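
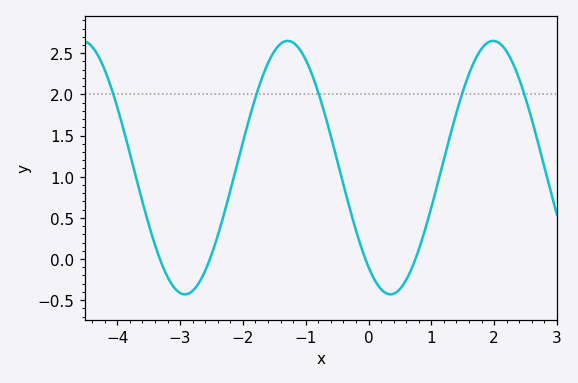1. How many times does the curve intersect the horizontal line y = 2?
5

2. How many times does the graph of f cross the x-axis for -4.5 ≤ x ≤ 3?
4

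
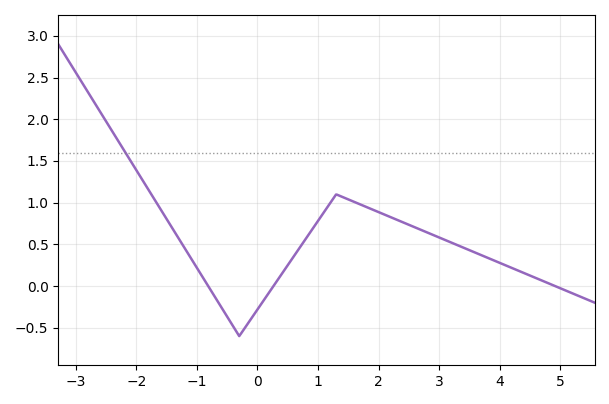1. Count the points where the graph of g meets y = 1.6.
1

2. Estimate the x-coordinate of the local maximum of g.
1.3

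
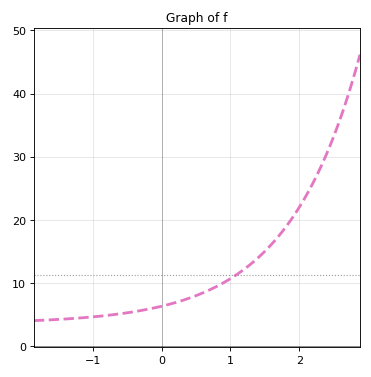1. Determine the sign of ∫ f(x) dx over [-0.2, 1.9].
positive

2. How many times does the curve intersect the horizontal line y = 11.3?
1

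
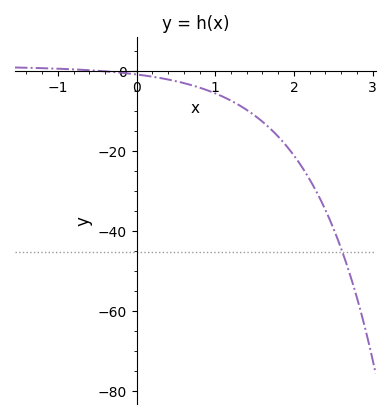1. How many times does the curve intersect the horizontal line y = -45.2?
1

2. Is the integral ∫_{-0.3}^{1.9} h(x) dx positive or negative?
negative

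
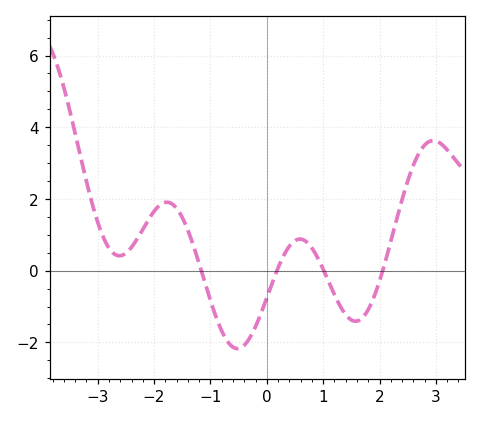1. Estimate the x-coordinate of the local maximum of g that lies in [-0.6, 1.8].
0.587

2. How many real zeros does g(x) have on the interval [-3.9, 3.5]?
4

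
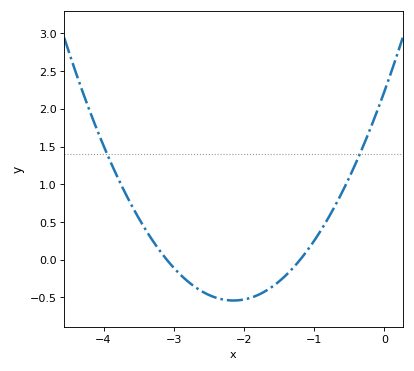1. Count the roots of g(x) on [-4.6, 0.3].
2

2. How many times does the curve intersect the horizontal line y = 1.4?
2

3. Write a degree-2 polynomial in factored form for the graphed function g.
y = 0.6(x + 3.1)(x + 1.2)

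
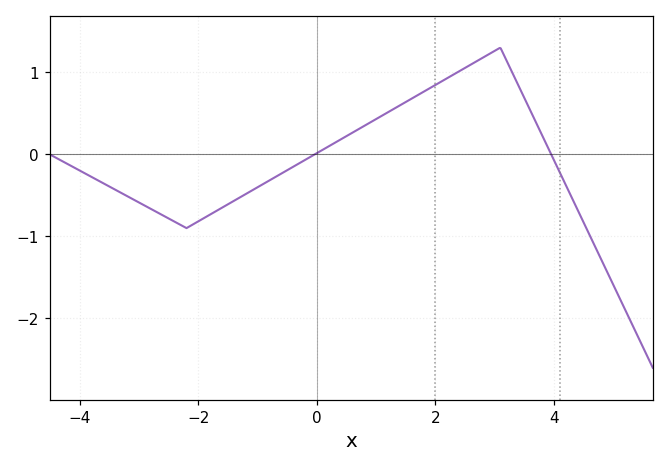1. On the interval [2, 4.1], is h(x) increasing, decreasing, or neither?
neither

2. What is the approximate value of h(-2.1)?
-0.9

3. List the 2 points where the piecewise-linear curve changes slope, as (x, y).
(-2.2, -0.9); (3.1, 1.3)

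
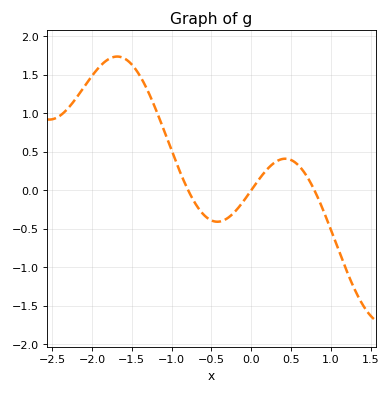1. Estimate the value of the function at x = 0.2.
0.25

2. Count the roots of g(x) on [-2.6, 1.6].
3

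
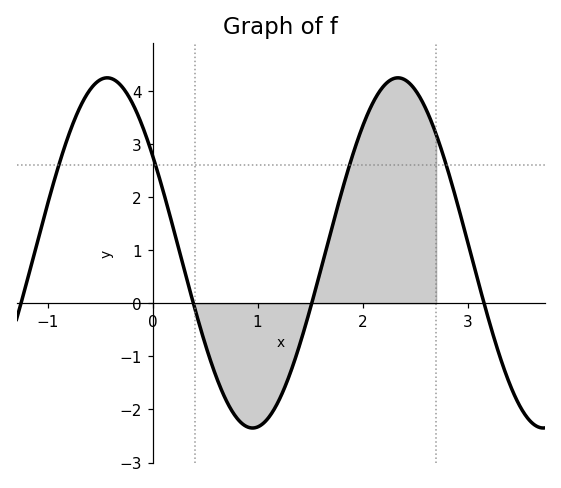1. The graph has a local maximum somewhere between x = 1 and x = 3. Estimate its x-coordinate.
2.34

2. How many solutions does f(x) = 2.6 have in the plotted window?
4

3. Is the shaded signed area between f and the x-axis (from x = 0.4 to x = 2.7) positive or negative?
positive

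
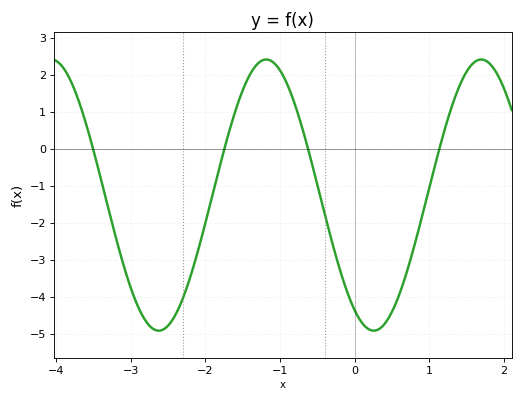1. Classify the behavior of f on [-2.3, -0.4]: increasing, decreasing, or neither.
neither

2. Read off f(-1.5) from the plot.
1.59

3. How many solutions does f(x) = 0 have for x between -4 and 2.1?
4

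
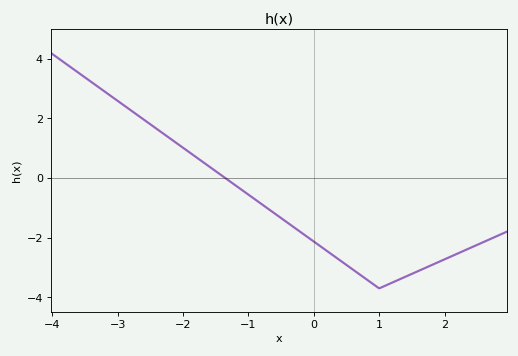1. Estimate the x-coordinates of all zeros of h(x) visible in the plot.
-1.35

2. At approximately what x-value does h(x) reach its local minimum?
1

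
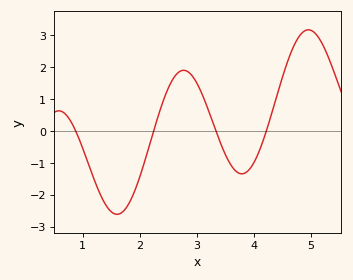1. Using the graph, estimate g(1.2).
-1.5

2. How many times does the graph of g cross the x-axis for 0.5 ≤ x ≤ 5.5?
4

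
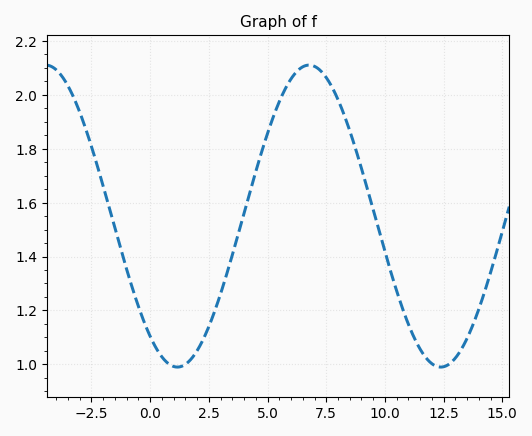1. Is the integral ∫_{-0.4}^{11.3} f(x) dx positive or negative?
positive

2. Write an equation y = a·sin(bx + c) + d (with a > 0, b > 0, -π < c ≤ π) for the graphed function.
y = 0.56sin(0.56x - 2.2) + 1.55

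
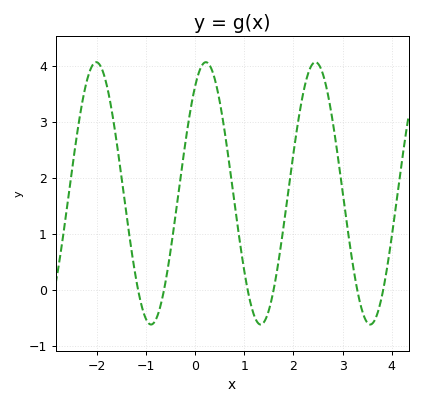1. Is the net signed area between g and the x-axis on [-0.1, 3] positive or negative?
positive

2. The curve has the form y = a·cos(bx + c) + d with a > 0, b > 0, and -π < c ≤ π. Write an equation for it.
y = 2.34cos(2.82x - 0.622) + 1.73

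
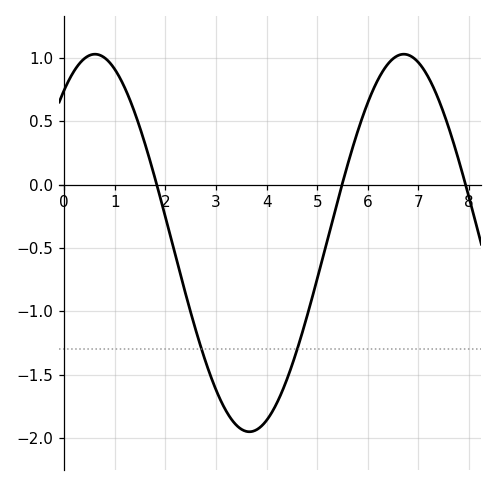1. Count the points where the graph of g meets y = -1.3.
2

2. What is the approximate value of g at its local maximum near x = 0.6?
1.03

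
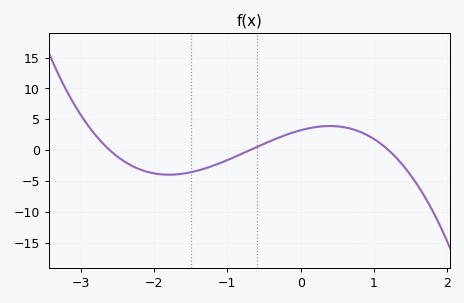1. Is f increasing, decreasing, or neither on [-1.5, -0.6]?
increasing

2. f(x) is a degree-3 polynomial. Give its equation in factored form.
y = -1.49(x + 2.6)(x + 0.7)(x - 1.2)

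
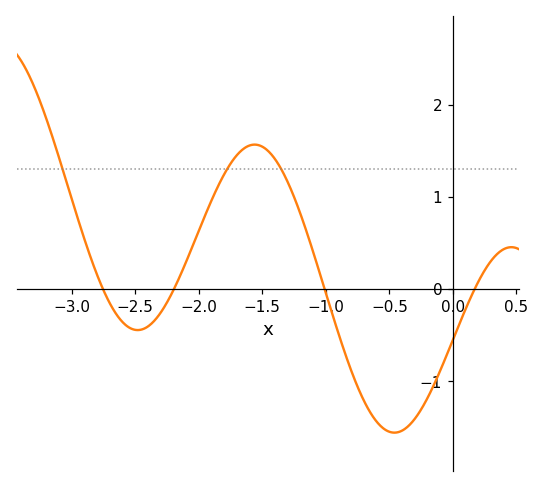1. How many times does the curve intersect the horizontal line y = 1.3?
3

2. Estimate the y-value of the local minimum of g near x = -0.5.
-1.55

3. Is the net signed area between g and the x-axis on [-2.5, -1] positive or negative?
positive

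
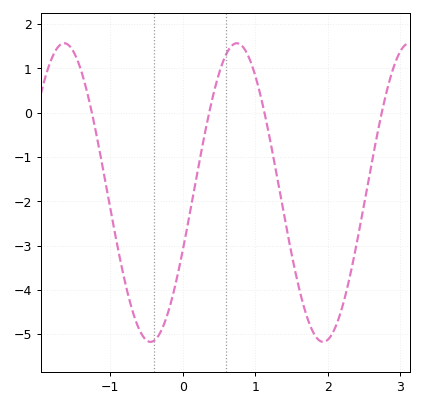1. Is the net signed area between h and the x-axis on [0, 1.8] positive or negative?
negative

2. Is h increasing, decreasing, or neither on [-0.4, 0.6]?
increasing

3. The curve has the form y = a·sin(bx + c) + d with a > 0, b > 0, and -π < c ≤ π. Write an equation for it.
y = 3.37sin(2.64x - 0.402) - 1.8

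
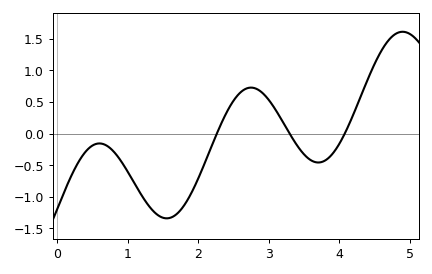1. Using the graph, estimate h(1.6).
-1.35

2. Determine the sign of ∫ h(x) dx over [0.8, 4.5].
negative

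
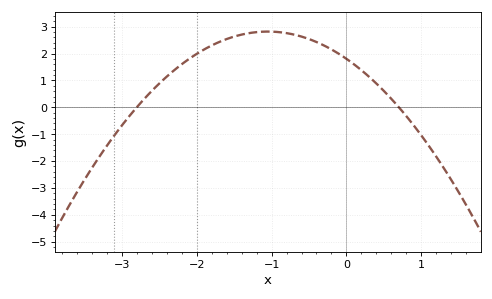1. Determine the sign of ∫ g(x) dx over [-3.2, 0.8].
positive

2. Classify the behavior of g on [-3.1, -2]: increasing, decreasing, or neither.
increasing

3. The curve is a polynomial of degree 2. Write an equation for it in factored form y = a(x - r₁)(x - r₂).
y = -0.92(x + 2.8)(x - 0.7)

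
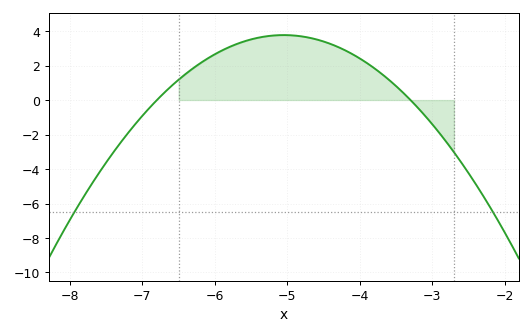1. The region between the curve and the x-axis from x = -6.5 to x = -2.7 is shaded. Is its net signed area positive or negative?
positive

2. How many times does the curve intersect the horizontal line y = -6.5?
2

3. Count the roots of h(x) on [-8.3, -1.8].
2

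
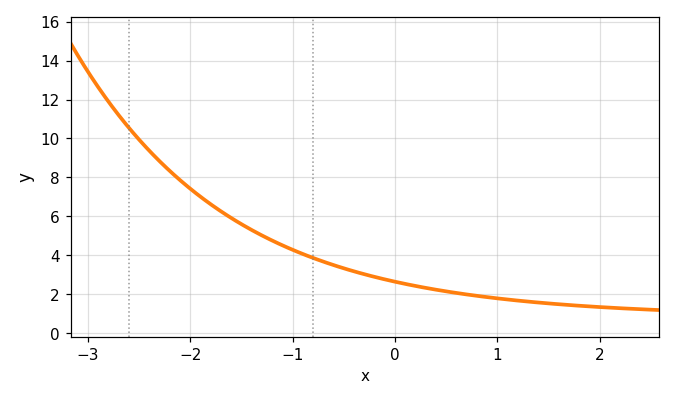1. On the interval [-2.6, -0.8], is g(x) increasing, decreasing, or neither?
decreasing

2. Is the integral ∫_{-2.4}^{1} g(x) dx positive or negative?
positive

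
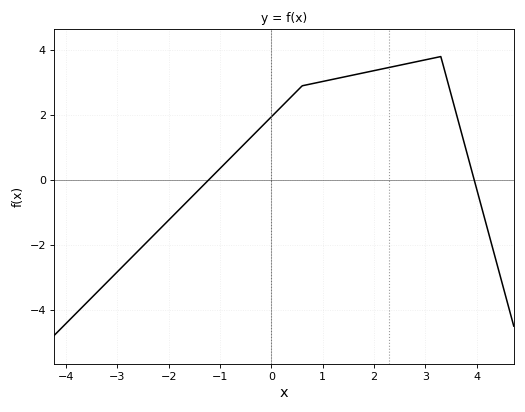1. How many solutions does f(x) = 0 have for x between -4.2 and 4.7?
2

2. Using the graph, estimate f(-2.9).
-2.67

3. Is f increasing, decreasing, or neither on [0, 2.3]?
increasing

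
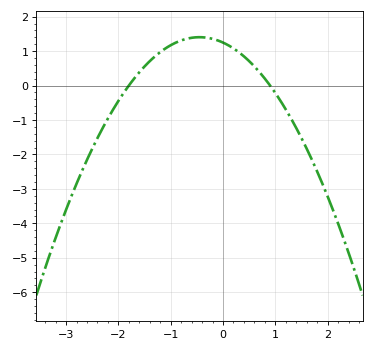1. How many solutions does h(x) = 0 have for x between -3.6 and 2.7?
2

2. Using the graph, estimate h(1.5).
-1.5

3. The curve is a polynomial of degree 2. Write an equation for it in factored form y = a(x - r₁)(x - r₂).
y = -0.77(x + 1.8)(x - 0.9)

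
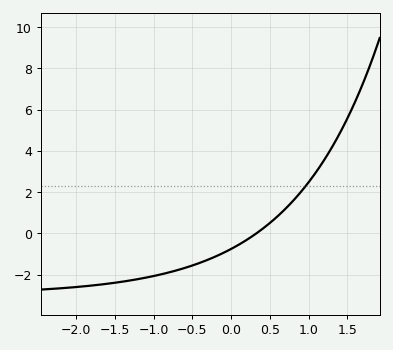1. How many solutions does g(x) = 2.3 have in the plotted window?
1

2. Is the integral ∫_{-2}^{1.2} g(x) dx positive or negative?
negative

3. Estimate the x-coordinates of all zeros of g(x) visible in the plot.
0.325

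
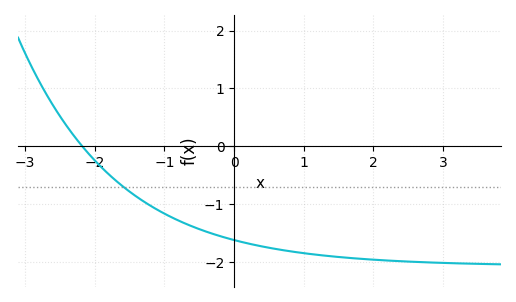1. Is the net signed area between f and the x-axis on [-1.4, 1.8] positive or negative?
negative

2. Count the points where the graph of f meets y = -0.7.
1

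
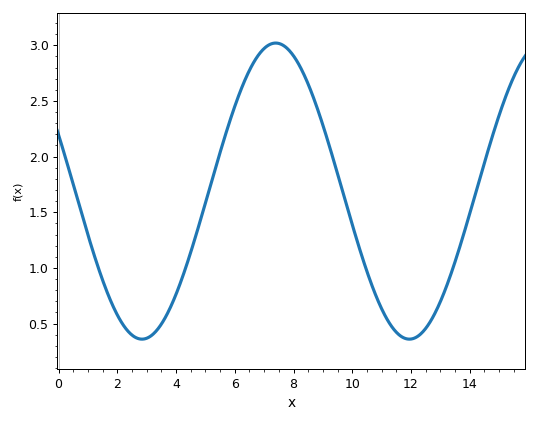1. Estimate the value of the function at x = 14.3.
1.76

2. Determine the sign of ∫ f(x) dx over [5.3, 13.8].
positive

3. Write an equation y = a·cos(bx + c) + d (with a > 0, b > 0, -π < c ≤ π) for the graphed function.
y = 1.33cos(0.69x + 1.18) + 1.69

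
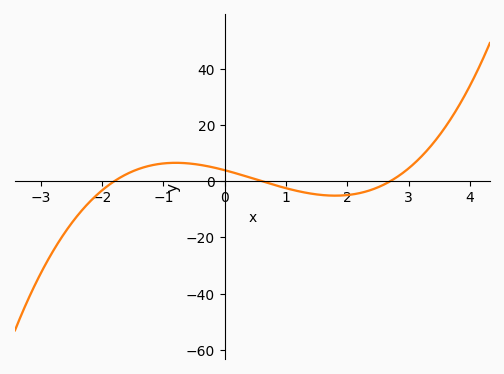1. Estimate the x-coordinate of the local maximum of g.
-0.8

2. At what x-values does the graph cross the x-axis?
-1.8, 0.6, 2.6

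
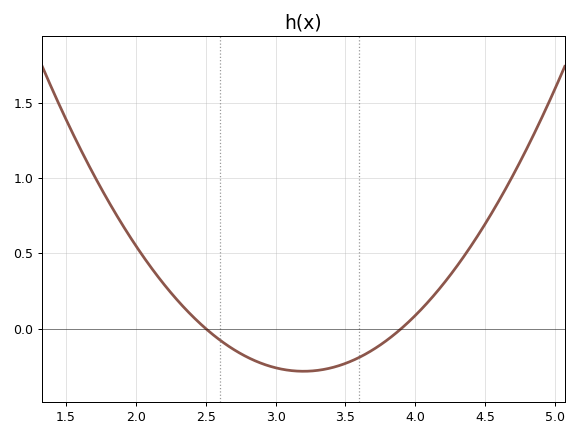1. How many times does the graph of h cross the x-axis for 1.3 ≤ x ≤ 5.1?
2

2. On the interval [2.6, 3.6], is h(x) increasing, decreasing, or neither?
neither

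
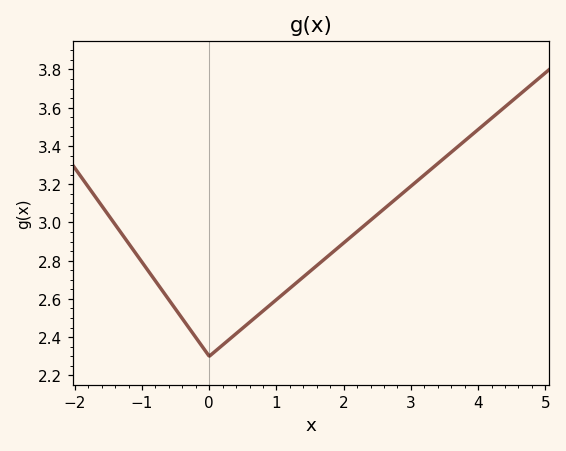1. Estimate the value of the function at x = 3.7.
3.4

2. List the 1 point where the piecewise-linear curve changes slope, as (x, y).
(0, 2.3)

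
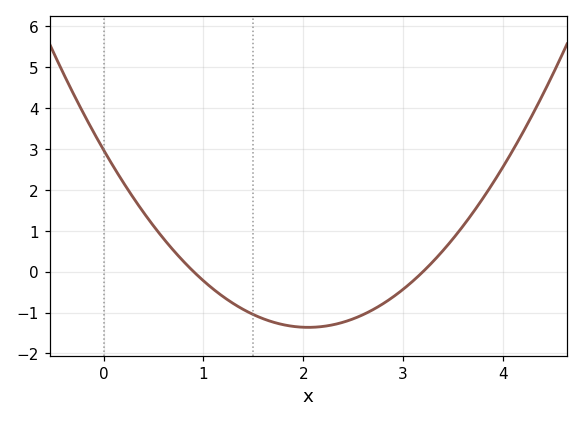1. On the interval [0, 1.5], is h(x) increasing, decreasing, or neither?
decreasing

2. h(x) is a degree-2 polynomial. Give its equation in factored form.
y = 1.03(x - 0.9)(x - 3.2)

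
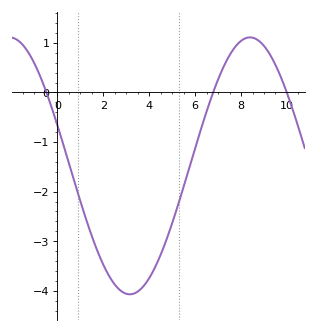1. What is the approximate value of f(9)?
0.9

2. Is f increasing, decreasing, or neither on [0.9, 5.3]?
neither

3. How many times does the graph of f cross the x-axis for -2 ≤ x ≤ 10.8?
3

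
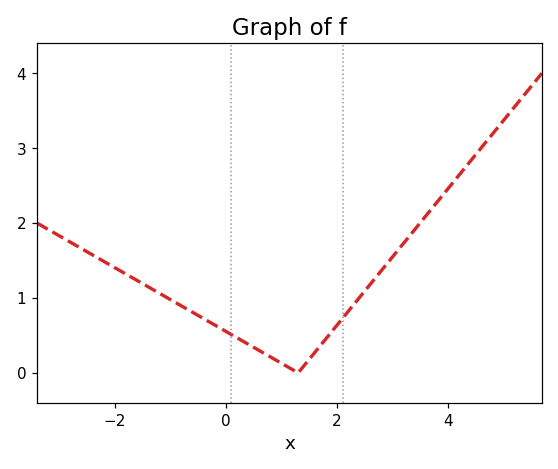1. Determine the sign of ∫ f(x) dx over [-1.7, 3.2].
positive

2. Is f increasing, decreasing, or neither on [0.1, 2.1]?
neither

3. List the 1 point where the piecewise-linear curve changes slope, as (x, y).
(1.3, 0)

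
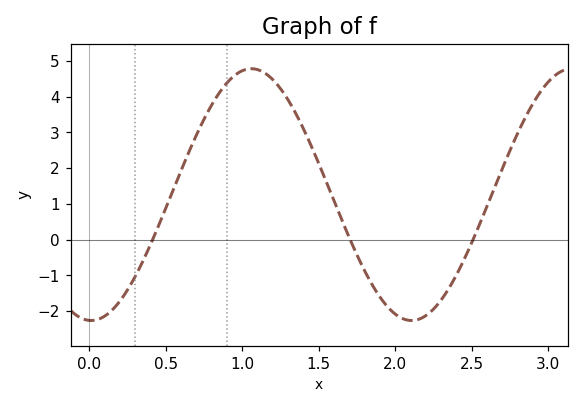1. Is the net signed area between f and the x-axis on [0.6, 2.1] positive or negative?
positive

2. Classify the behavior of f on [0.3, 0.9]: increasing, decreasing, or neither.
increasing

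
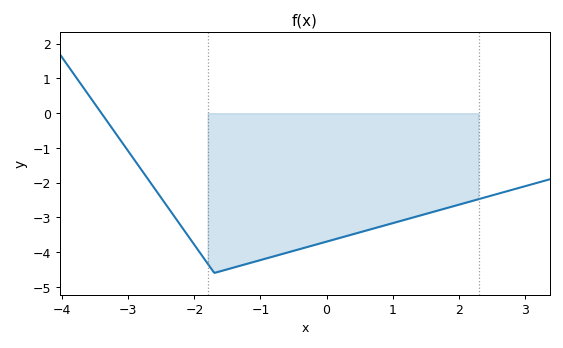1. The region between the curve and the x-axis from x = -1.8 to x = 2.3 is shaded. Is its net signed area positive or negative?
negative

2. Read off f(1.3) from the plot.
-3.01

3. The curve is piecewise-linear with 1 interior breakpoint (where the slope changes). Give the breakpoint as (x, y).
(-1.7, -4.6)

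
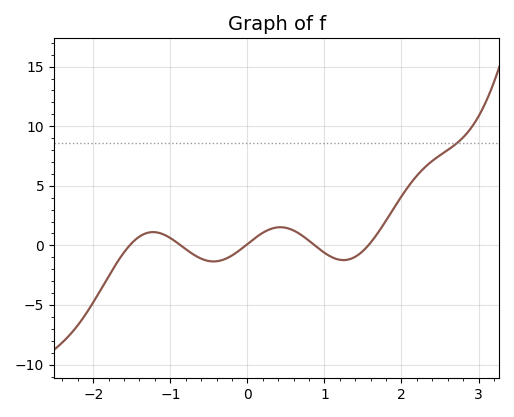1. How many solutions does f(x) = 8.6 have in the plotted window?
1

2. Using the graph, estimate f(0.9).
0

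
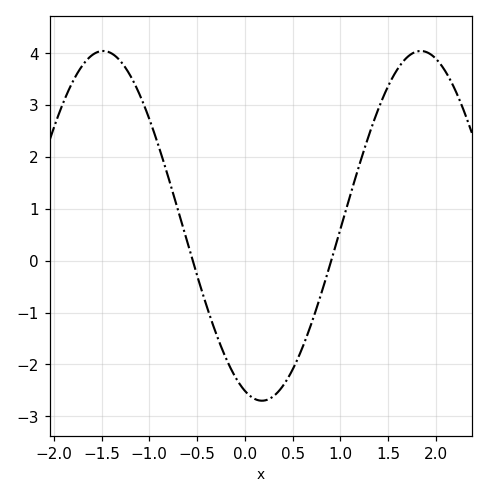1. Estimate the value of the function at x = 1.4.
2.93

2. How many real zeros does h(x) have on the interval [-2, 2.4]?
2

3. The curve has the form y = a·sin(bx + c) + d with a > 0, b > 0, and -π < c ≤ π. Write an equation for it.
y = 3.37sin(1.89x - 1.91) + 0.67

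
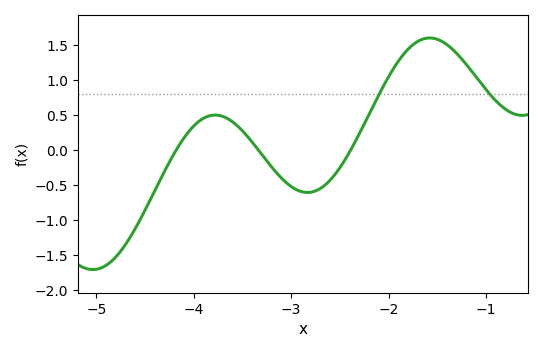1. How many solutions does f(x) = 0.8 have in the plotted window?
2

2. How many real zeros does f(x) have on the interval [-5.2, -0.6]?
3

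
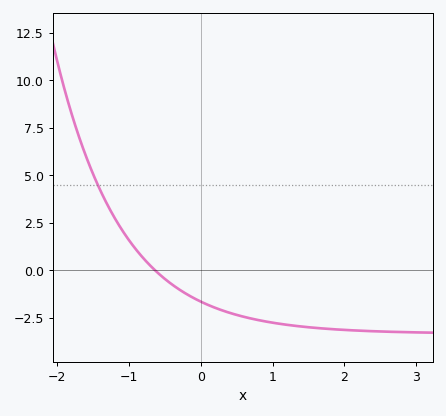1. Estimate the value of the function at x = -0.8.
0.6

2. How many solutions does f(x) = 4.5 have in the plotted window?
1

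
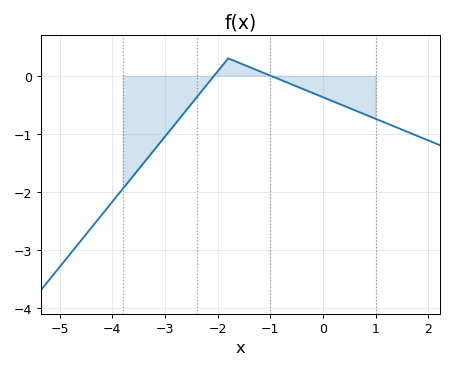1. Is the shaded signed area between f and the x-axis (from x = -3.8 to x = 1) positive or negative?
negative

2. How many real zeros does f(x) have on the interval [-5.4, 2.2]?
2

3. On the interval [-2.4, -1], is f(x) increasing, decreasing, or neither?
neither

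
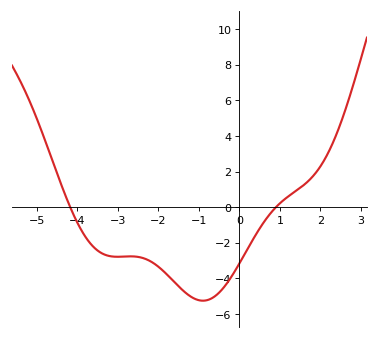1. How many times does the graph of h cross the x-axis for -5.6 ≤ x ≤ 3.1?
2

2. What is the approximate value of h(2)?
2.29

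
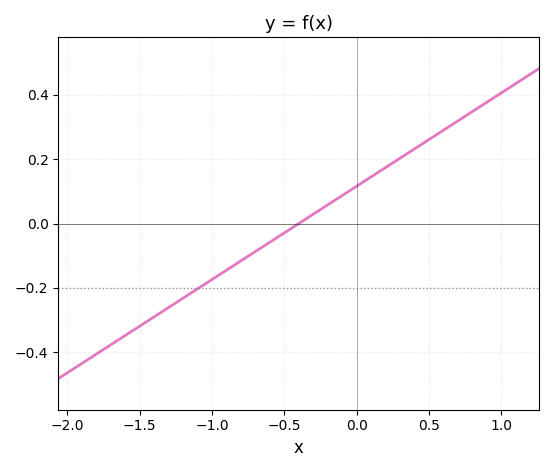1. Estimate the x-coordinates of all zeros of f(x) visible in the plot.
-0.4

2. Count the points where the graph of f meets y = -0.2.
1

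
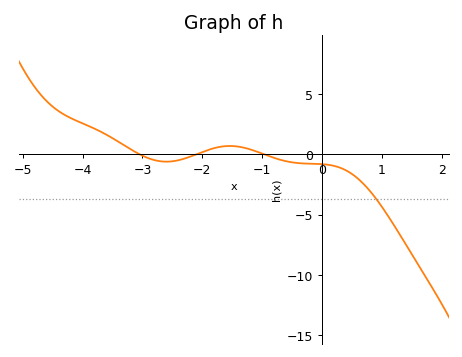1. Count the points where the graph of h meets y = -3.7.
1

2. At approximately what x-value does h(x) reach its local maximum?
-1.54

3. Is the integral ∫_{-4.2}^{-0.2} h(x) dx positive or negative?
positive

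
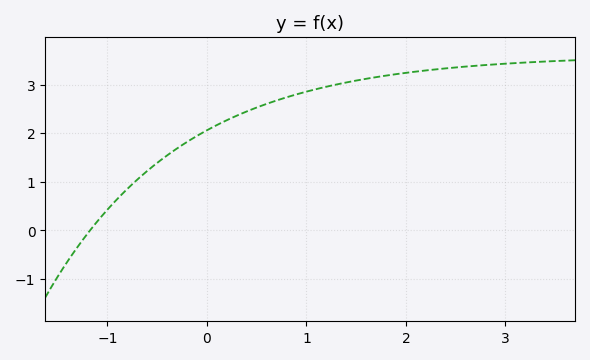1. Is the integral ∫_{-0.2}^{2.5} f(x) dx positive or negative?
positive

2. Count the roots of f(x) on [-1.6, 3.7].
1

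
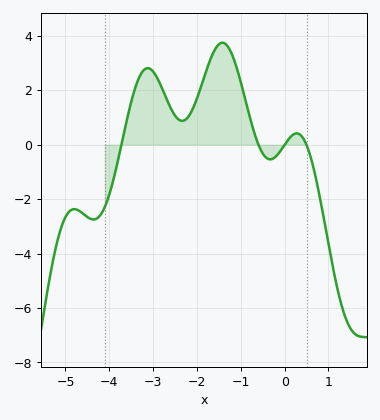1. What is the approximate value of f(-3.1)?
2.8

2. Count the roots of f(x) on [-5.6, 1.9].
4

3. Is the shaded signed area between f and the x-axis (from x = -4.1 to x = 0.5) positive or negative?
positive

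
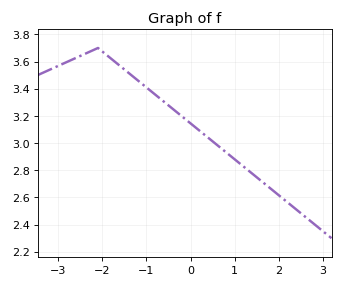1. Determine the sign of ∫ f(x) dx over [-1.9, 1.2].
positive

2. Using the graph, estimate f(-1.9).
3.64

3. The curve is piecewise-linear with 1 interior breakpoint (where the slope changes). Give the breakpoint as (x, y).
(-2.1, 3.7)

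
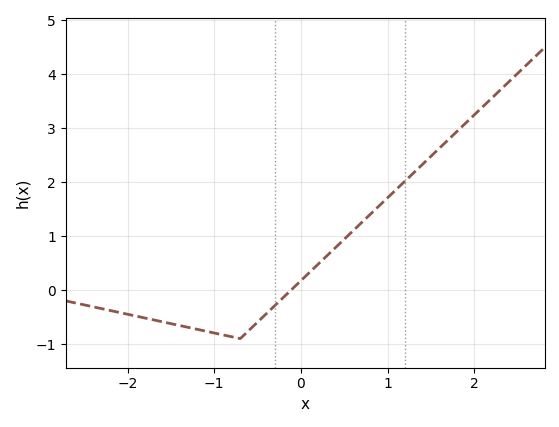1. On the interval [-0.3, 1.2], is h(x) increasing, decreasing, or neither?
increasing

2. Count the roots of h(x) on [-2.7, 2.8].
1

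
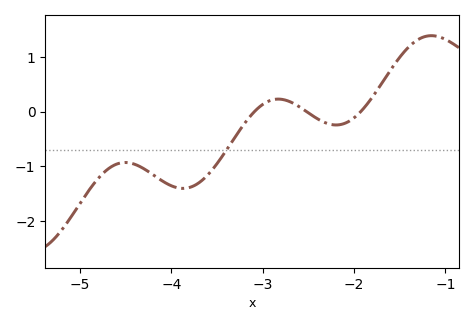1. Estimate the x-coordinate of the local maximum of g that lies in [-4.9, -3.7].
-4.5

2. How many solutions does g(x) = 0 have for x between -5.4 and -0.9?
3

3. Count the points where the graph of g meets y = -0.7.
1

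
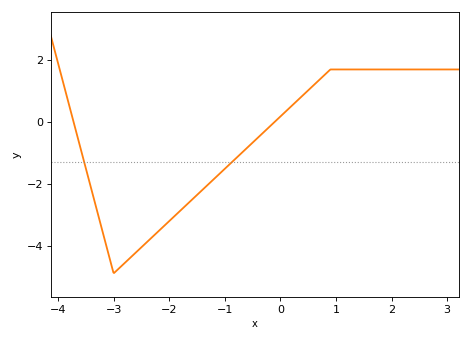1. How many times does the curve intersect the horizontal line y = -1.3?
2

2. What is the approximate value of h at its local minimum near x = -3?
-4.9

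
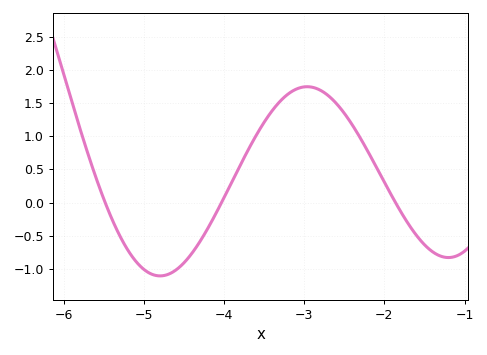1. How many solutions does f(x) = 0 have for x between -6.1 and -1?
3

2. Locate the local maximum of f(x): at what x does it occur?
-2.96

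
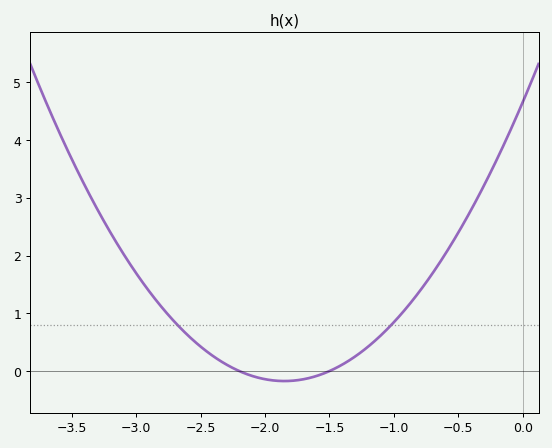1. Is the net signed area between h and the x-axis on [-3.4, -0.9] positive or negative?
positive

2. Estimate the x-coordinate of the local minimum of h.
-1.8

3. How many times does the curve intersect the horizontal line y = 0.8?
2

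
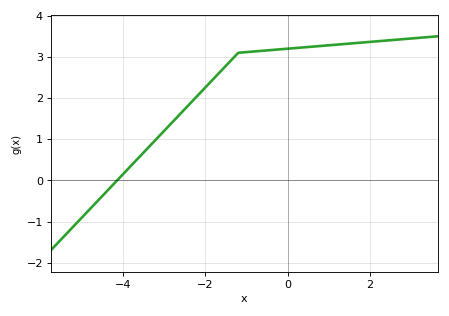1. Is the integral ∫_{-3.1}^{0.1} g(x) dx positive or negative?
positive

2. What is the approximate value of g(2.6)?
3.4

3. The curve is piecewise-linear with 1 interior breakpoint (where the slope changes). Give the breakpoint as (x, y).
(-1.2, 3.1)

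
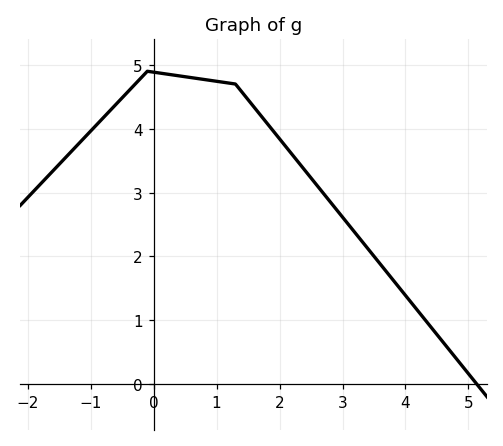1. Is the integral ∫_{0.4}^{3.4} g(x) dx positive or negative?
positive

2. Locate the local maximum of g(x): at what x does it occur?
-0.1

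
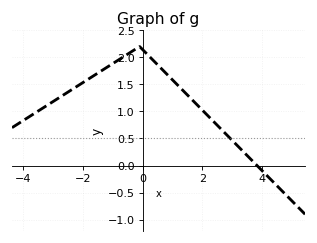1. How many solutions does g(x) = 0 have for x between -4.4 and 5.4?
1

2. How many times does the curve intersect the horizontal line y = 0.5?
1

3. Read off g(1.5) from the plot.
1.3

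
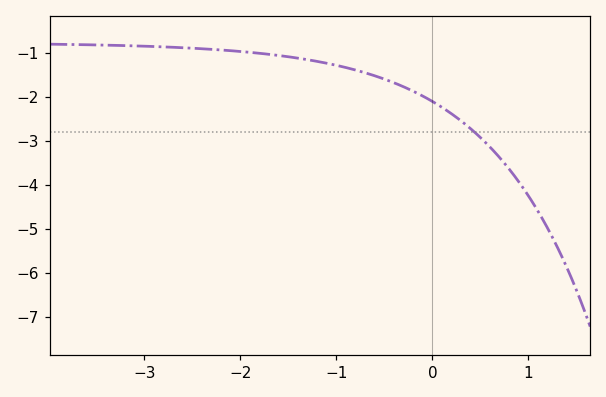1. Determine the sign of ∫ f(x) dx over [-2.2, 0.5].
negative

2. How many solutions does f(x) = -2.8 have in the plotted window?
1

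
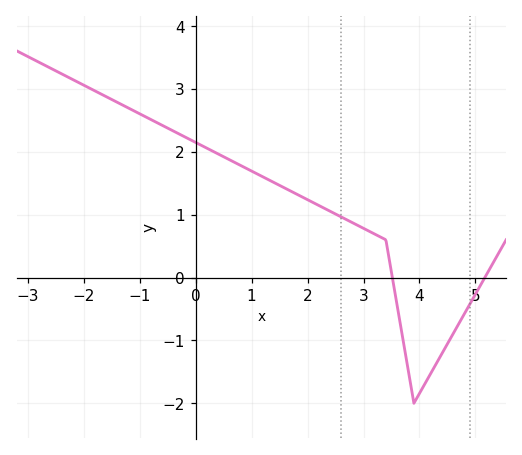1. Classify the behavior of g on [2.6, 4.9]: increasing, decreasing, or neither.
neither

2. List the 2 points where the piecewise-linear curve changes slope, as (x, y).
(3.4, 0.6); (3.9, -2)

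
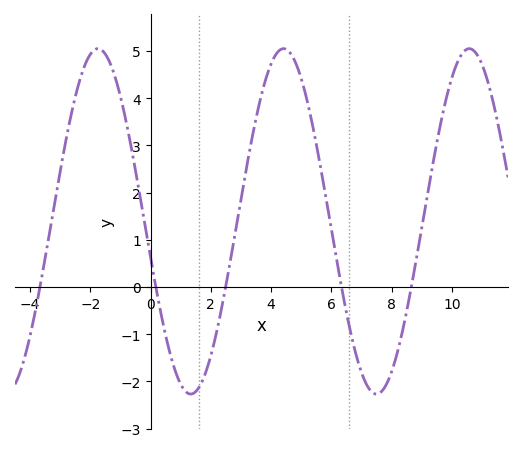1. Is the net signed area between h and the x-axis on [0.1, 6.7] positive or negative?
positive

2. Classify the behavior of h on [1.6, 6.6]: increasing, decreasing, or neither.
neither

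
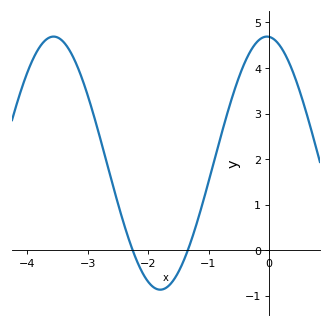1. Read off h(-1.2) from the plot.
0.565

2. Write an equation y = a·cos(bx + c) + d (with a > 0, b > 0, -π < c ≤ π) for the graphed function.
y = 2.78cos(1.78x + 0.06) + 1.91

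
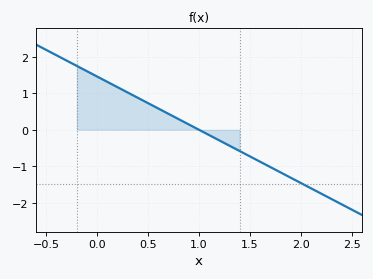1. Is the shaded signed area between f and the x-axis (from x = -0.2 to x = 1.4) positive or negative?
positive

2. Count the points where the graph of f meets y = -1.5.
1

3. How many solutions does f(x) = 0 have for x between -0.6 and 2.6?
1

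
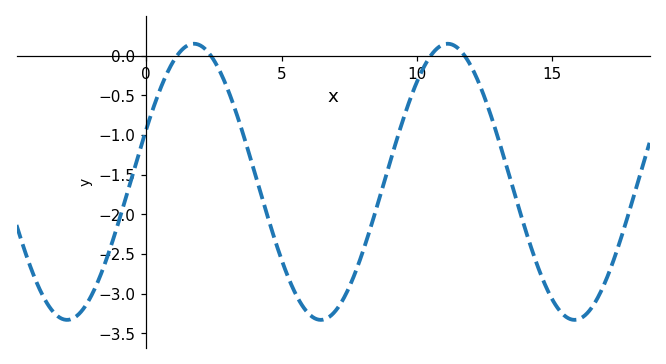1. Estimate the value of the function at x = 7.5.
-2.9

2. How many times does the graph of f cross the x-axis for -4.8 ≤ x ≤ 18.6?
4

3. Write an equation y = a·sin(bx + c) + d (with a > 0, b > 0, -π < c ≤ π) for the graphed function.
y = 1.74sin(0.67x + 0.39) - 1.59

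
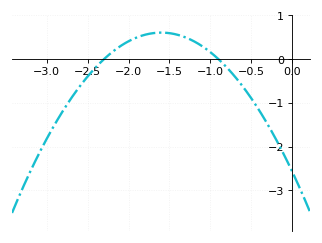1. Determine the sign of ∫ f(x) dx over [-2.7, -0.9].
positive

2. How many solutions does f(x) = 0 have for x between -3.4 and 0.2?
2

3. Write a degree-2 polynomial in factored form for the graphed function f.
y = -1.24(x + 2.3)(x + 0.9)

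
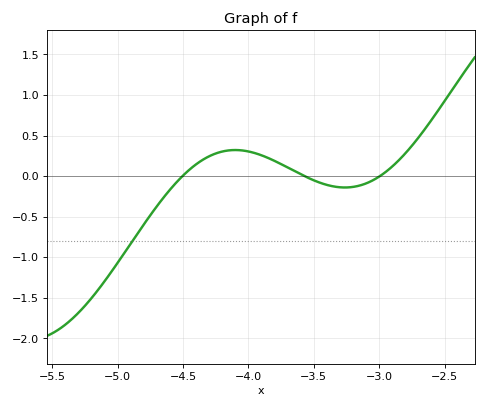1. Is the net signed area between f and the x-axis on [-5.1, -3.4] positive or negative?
negative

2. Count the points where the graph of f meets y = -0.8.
1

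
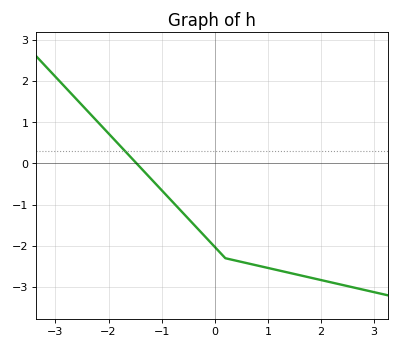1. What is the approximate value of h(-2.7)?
1.69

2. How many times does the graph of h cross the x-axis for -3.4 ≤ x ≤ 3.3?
1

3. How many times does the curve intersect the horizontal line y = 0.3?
1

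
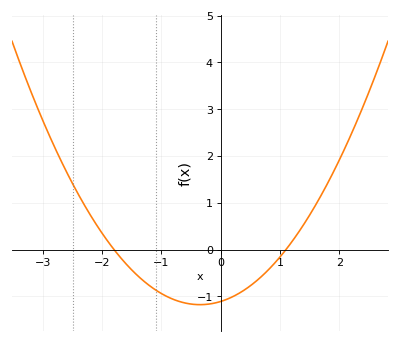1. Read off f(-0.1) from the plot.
-1.1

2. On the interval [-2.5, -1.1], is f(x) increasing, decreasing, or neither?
decreasing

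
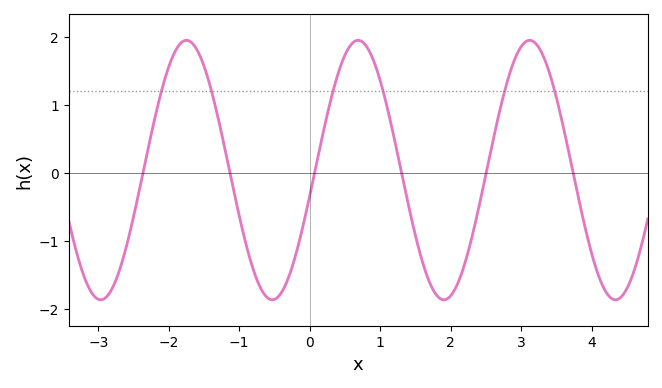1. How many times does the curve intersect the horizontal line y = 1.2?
6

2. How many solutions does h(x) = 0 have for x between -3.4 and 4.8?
6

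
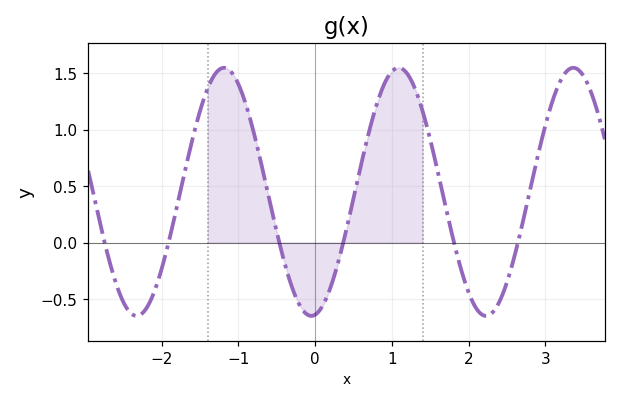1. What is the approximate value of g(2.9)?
0.75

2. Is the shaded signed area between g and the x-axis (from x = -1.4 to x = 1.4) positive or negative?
positive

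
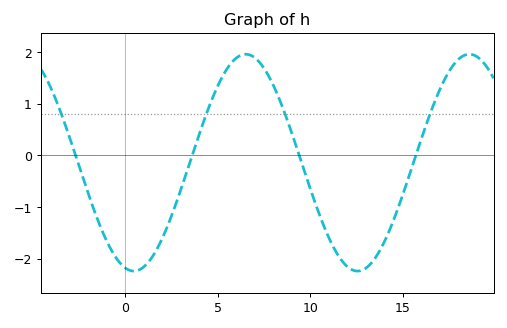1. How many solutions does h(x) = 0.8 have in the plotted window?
4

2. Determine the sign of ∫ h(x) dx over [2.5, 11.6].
positive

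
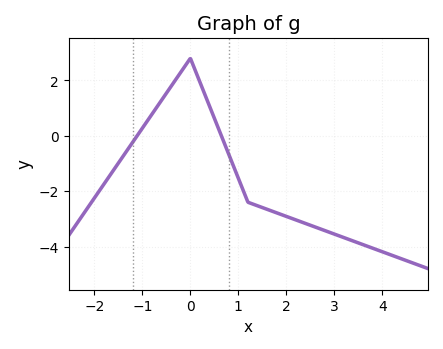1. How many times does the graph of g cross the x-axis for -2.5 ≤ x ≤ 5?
2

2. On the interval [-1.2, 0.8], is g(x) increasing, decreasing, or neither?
neither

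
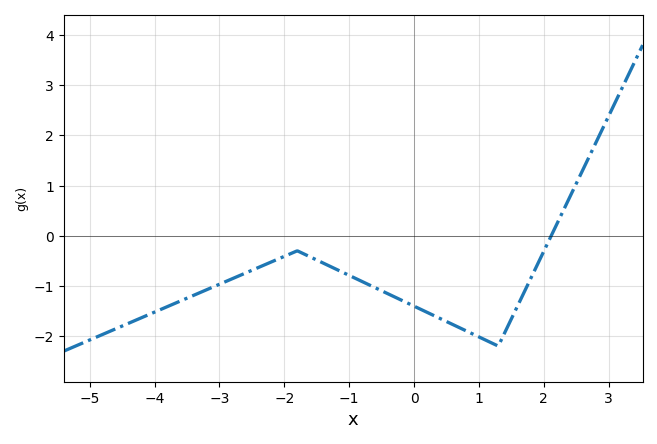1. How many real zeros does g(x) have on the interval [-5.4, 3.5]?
1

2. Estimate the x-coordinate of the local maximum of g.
-1.8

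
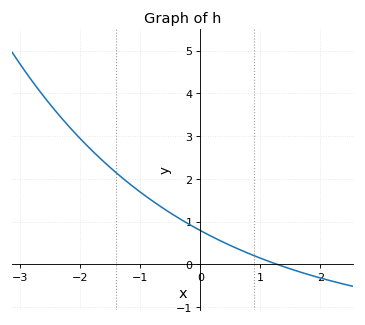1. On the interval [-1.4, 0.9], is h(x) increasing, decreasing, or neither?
decreasing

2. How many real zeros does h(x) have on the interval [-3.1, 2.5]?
1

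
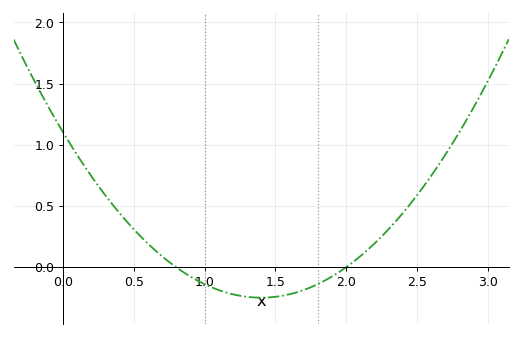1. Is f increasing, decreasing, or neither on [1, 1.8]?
neither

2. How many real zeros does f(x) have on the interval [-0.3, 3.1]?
2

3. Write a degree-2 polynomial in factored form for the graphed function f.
y = 0.69(x - 0.8)(x - 2)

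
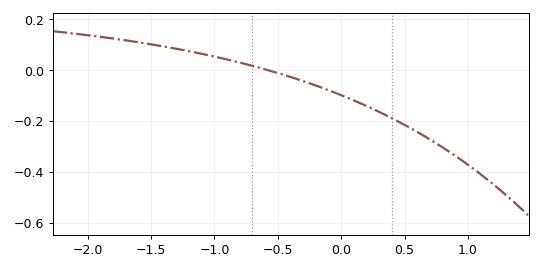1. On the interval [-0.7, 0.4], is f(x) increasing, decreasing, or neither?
decreasing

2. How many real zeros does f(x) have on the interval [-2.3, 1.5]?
1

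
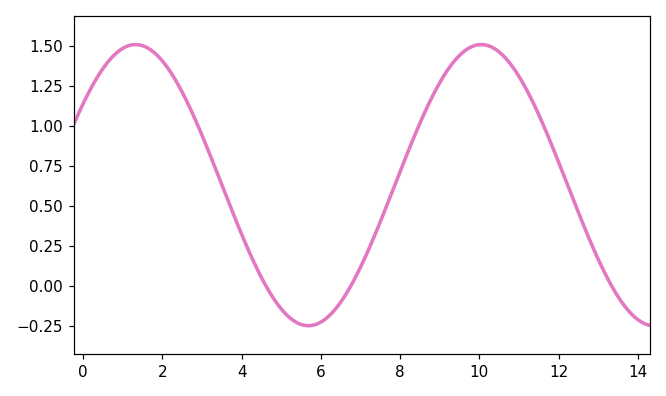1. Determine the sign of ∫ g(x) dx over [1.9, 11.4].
positive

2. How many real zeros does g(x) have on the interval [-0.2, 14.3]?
3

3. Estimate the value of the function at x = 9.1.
1.31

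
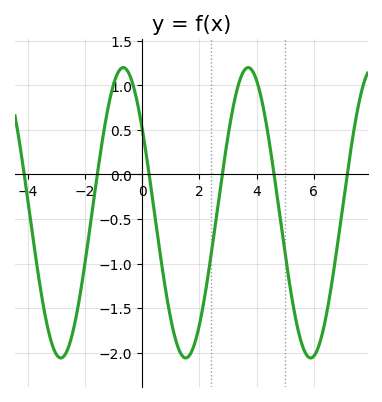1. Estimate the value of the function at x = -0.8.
1.17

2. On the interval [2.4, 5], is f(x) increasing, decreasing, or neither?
neither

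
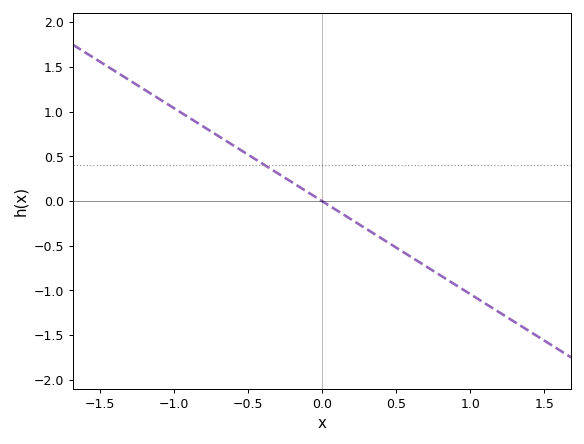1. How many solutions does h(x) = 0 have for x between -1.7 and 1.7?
1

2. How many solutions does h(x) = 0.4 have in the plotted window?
1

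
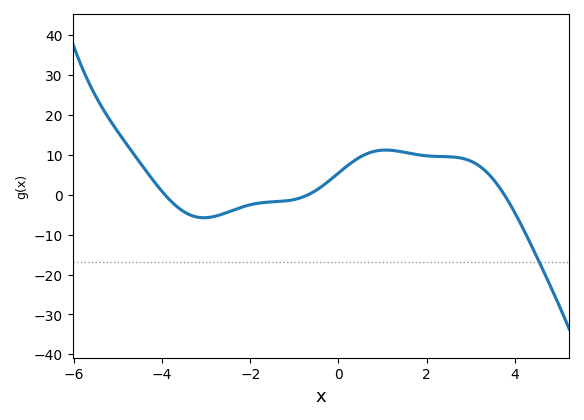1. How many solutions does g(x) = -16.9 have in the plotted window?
1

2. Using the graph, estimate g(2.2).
9.66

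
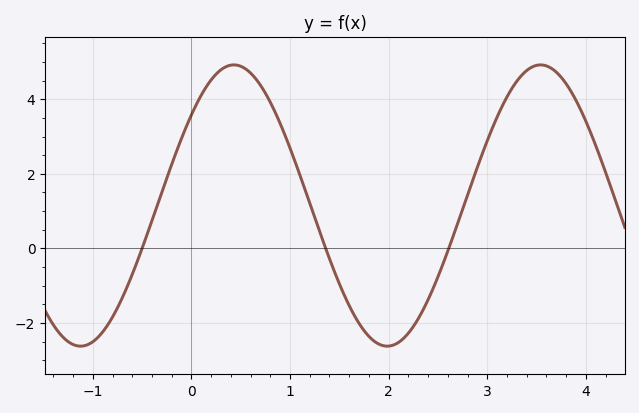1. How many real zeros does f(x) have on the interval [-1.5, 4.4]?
3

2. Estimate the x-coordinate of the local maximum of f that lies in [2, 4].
3.54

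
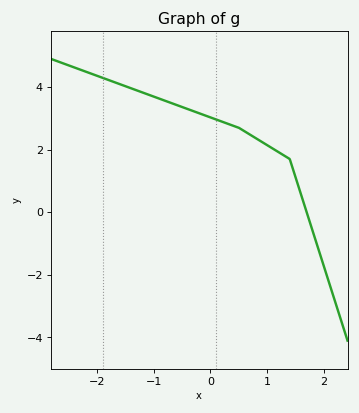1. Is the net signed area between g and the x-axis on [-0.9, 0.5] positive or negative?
positive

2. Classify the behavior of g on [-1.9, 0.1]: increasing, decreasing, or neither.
decreasing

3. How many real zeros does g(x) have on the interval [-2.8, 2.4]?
1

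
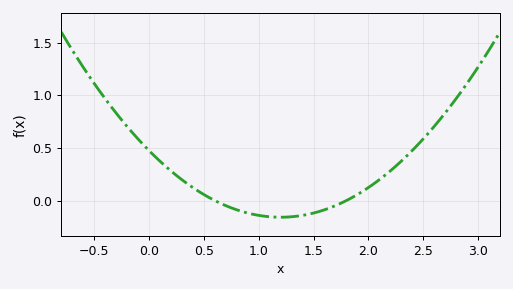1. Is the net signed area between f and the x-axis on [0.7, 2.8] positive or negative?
positive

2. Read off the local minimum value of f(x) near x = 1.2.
-0.158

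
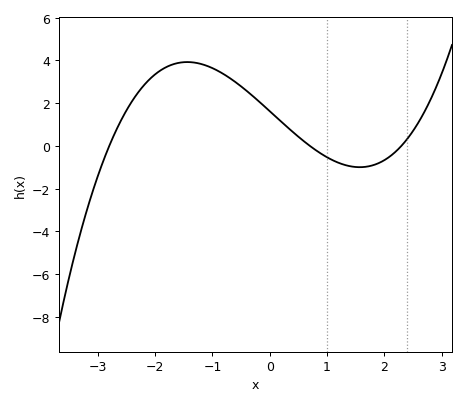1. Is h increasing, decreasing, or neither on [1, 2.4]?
neither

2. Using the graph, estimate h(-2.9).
-0.674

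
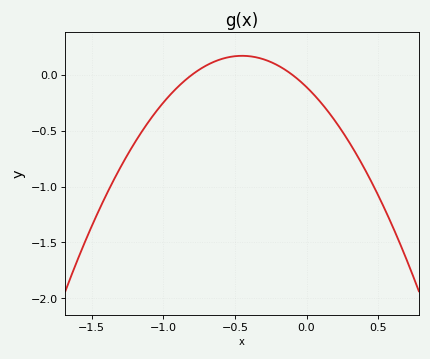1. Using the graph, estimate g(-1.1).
-0.4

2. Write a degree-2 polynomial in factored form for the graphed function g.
y = -1.38(x + 0.8)(x + 0.1)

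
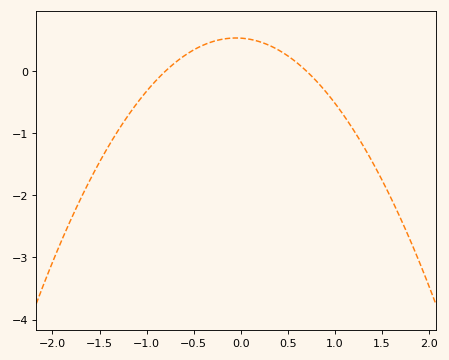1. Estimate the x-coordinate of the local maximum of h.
0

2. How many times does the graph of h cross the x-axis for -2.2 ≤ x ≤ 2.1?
2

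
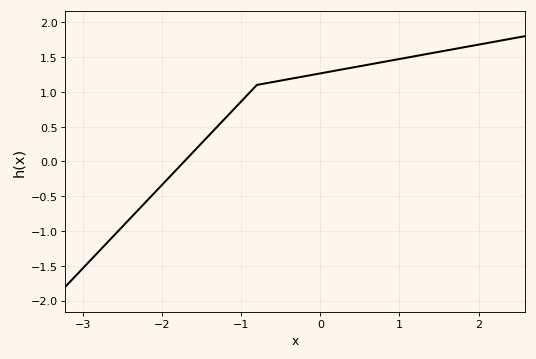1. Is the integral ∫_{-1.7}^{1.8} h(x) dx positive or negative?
positive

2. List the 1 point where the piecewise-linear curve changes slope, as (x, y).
(-0.8, 1.1)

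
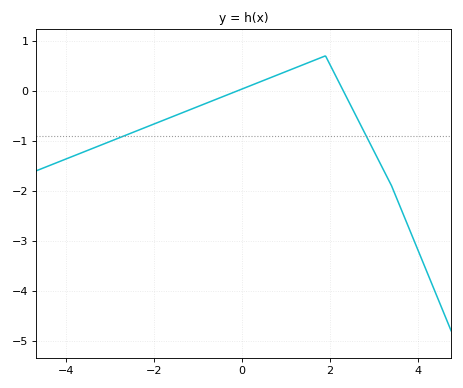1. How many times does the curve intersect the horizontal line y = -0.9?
2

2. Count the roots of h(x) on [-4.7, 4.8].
2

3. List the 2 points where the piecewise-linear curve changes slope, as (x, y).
(1.9, 0.7); (3.4, -1.9)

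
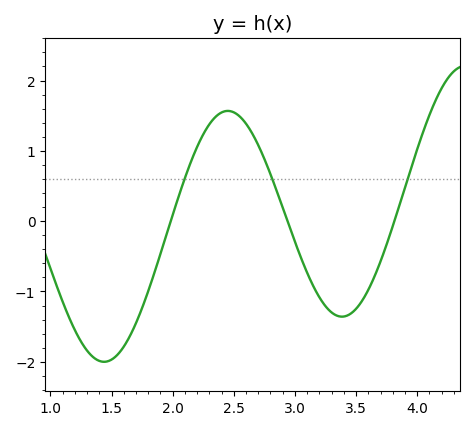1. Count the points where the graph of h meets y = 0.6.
3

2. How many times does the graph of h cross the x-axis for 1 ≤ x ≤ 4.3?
3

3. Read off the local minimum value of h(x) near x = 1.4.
-2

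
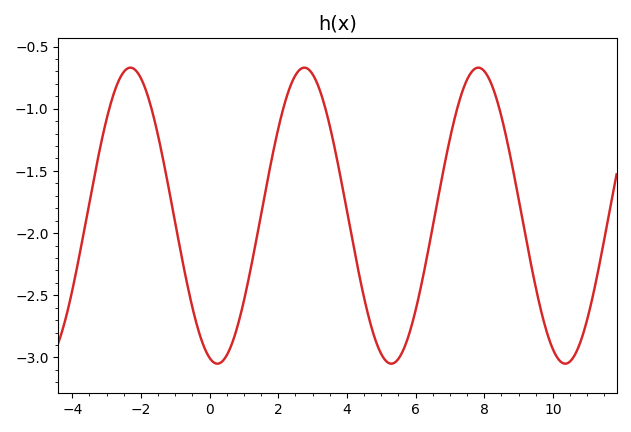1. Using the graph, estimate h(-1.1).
-1.75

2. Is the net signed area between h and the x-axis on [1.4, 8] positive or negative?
negative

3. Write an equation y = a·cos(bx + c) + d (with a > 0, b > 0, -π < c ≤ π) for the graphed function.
y = 1.19cos(1.2x + 2.9) - 1.86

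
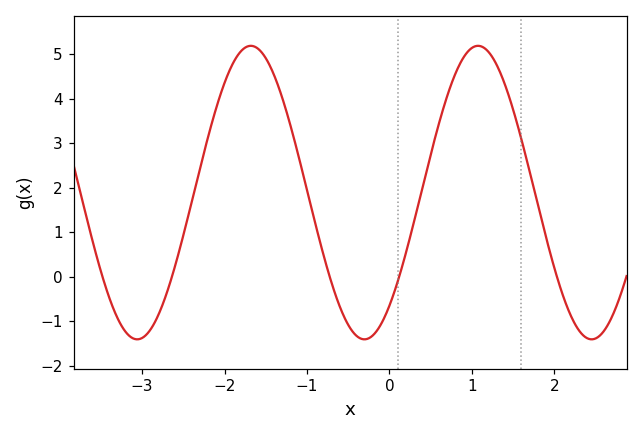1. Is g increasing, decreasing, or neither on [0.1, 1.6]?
neither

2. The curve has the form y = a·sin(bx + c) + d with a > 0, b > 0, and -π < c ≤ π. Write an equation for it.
y = 3.3sin(2.28x - 0.88) + 1.89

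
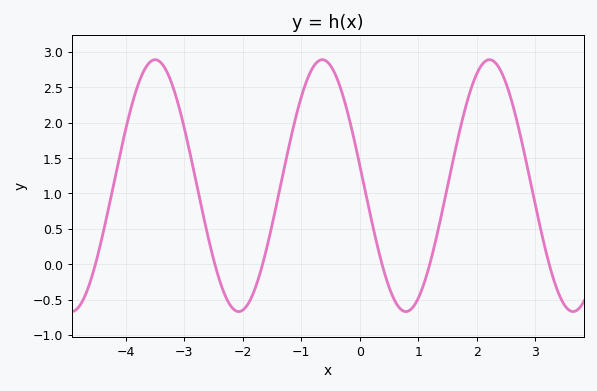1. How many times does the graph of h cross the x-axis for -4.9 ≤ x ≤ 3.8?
6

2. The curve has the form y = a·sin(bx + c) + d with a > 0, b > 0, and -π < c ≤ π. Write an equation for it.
y = 1.78sin(2.2x + 3) + 1.11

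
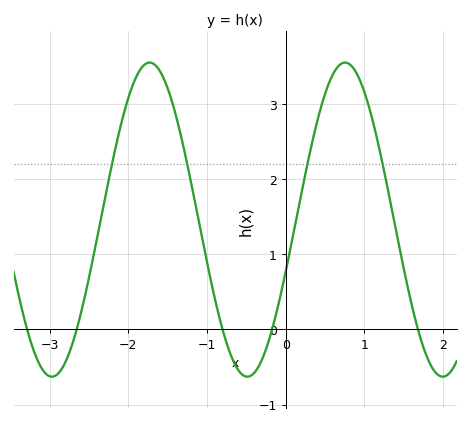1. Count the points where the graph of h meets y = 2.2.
4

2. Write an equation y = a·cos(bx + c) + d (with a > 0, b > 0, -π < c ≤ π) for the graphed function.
y = 2.09cos(2.5x - 1.9) + 1.46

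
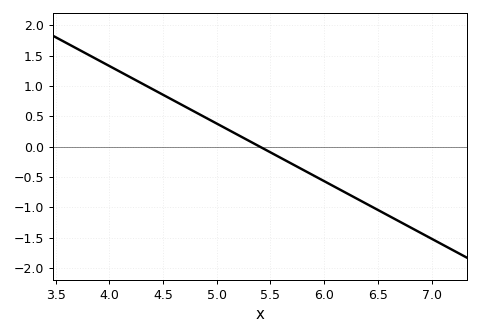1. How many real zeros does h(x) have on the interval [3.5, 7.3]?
1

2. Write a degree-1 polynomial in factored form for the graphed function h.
y = -0.95(x - 5.4)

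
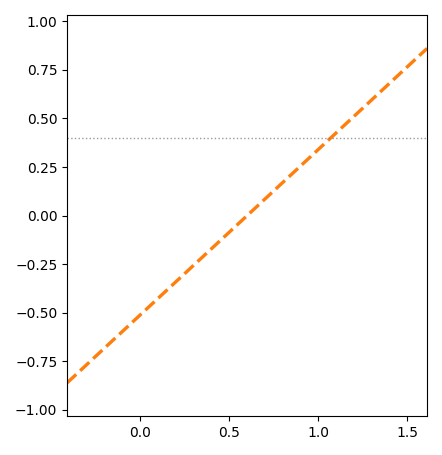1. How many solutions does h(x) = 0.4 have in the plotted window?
1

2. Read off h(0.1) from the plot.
-0.42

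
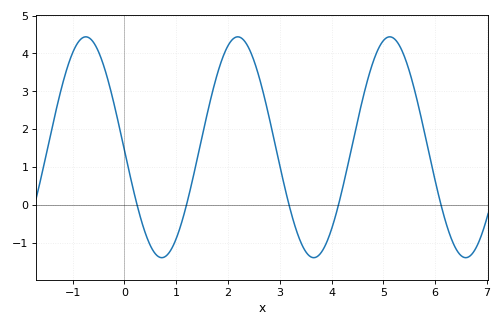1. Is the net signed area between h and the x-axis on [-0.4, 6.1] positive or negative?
positive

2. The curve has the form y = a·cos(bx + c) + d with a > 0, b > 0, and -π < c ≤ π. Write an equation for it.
y = 2.92cos(2.1x + 1.6) + 1.52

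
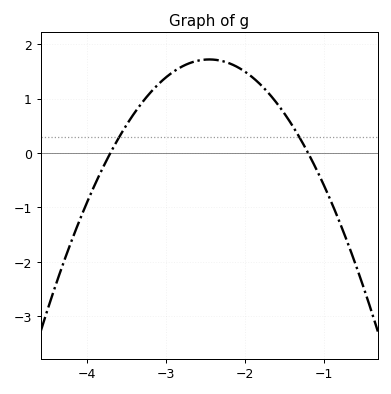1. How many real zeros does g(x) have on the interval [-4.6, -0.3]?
2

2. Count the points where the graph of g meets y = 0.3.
2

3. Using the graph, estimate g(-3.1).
1.25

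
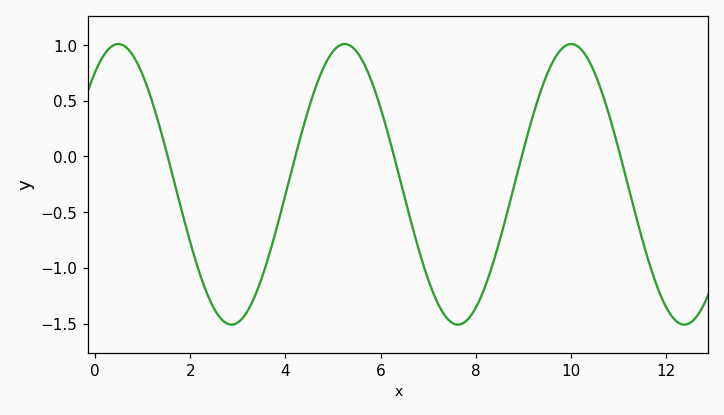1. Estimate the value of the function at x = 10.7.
0.5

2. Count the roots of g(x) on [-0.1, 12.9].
5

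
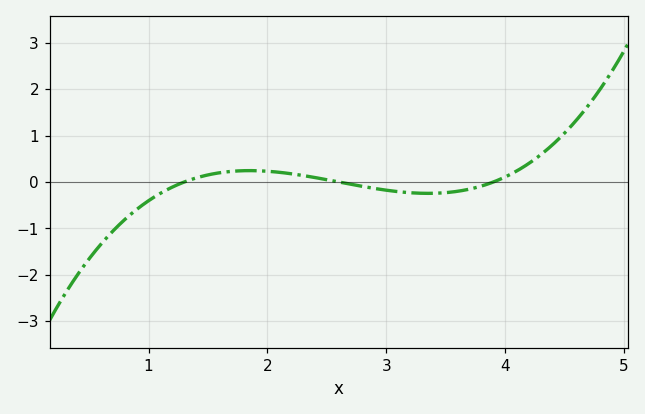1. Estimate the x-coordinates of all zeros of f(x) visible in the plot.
1.3, 2.6, 3.9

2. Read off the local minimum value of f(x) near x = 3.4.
-0.245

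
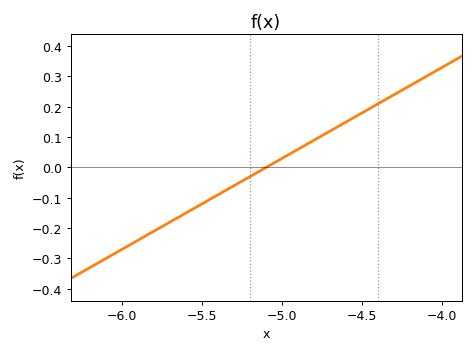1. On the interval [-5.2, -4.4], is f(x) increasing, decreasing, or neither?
increasing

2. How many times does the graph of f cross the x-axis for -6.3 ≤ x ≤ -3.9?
1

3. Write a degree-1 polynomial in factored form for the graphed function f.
y = 0.3(x + 5.1)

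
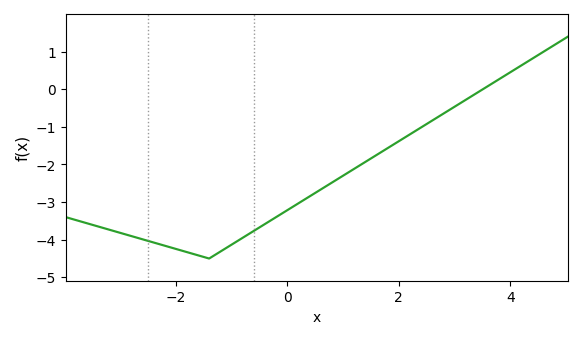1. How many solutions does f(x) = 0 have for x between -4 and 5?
1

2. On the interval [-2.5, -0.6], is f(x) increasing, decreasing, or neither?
neither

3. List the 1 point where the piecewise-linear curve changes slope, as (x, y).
(-1.4, -4.5)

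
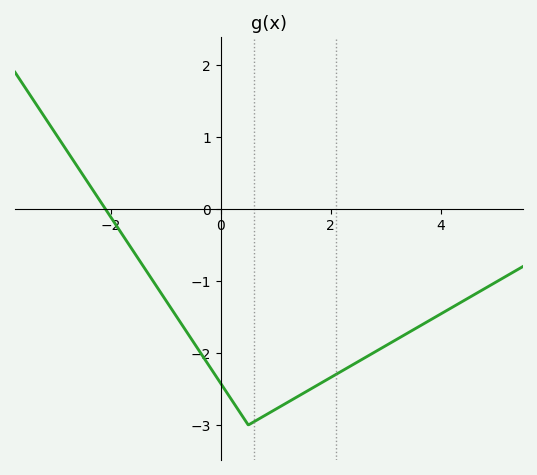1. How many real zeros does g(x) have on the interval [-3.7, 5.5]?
1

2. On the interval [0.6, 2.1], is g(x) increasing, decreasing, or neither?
increasing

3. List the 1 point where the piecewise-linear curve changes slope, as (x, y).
(0.5, -3)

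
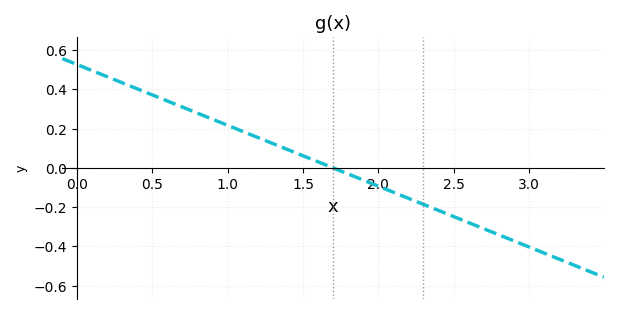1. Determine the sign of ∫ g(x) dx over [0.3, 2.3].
positive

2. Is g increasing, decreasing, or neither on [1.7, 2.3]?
decreasing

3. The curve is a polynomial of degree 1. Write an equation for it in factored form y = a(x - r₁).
y = -0.31(x - 1.7)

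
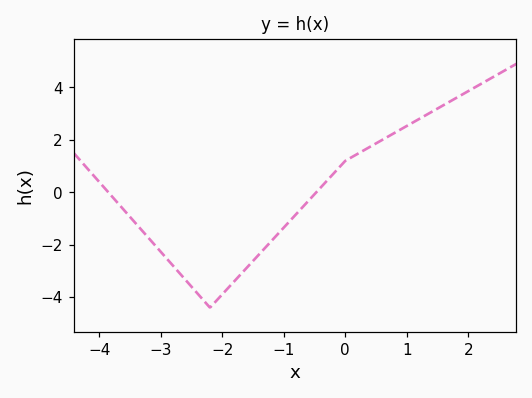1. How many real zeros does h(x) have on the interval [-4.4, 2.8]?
2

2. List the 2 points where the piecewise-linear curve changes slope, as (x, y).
(-2.2, -4.4); (0, 1.2)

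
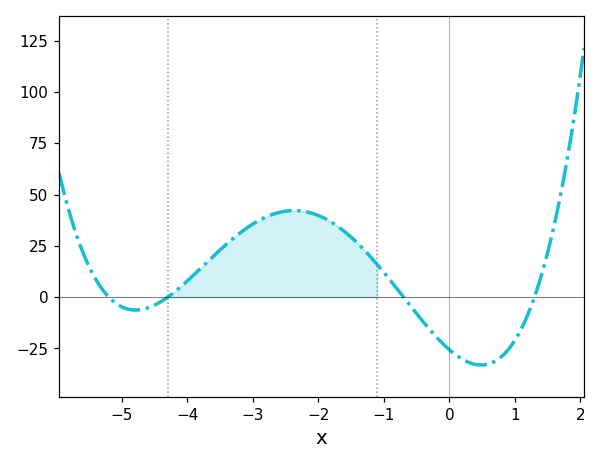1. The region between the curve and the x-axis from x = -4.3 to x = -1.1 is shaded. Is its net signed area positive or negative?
positive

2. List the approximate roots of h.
-5.2, -4.4, -0.6, 1.4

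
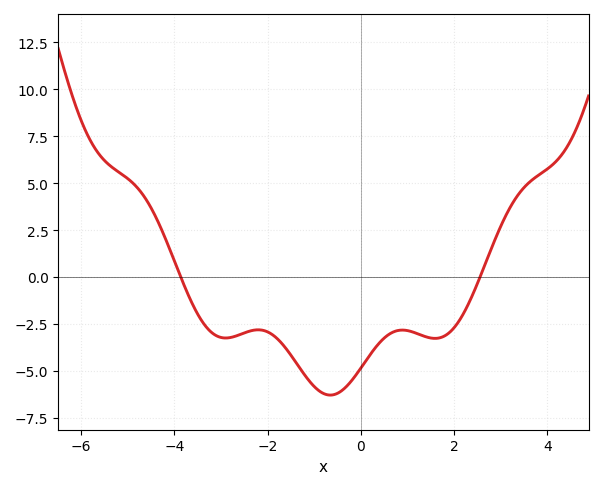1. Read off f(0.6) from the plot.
-3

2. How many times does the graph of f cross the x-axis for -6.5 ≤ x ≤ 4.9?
2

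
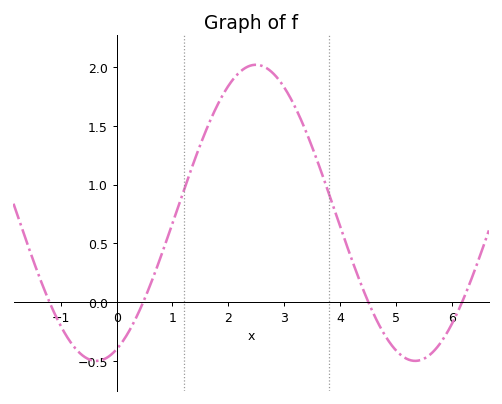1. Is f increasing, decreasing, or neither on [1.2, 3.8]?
neither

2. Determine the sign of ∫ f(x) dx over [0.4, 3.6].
positive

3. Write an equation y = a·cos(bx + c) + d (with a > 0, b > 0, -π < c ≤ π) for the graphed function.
y = 1.26cos(1.1x - 2.74) + 0.76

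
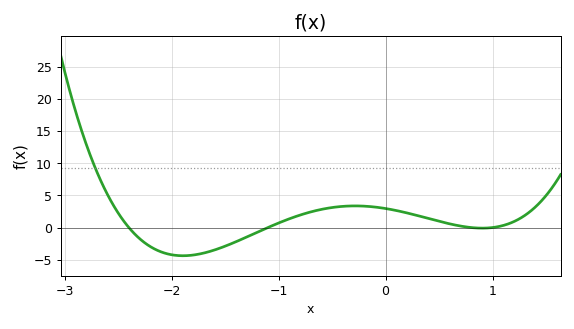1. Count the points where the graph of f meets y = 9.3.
1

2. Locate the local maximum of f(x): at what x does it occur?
-0.3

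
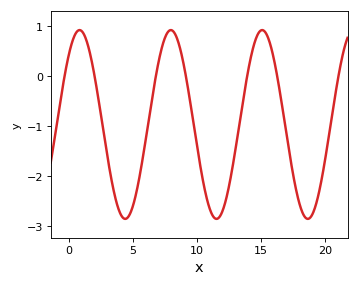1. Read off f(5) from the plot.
-2.6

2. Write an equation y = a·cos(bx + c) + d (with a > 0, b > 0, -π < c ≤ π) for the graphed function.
y = 1.89cos(0.88x - 0.71) - 0.97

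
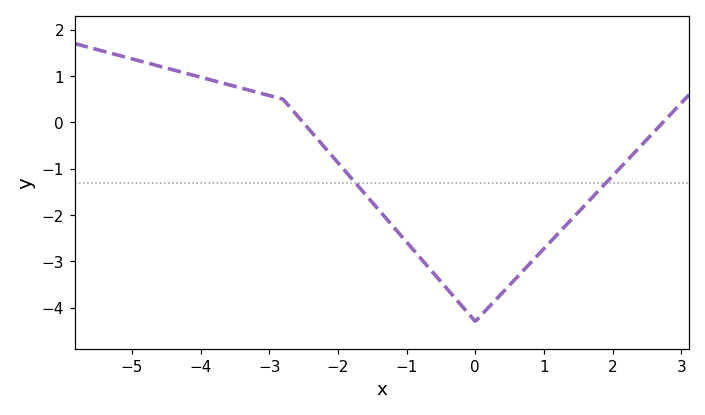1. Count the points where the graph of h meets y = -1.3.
2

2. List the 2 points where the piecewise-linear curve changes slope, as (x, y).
(-2.8, 0.5); (0, -4.3)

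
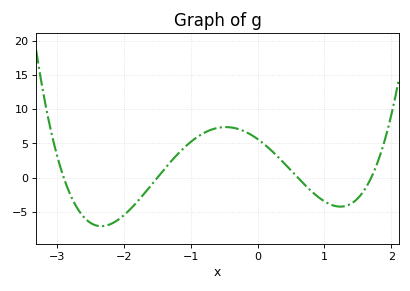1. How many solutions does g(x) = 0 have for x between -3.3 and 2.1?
4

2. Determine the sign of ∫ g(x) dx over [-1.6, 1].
positive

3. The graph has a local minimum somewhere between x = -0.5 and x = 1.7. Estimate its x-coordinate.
1.24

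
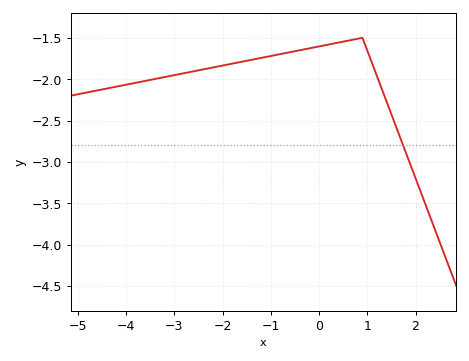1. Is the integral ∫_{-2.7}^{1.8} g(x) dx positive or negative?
negative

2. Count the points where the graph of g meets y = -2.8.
1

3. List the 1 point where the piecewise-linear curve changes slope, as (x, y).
(0.9, -1.5)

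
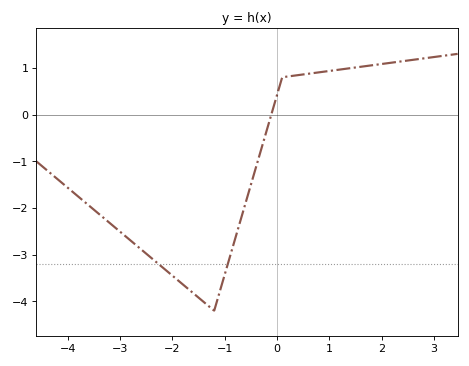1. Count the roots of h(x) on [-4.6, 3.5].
1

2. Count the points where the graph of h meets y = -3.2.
2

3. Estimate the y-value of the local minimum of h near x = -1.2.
-4.2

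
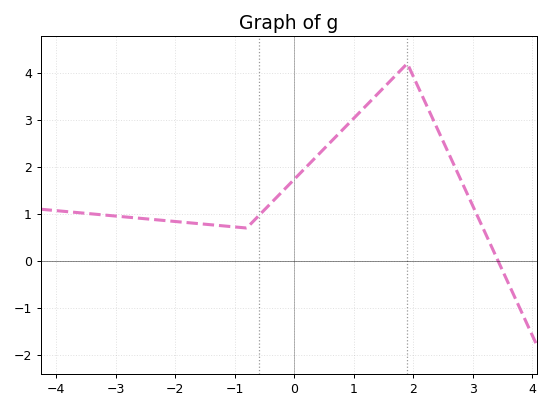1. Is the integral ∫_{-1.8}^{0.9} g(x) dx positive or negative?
positive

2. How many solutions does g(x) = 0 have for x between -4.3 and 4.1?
1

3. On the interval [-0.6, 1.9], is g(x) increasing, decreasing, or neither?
increasing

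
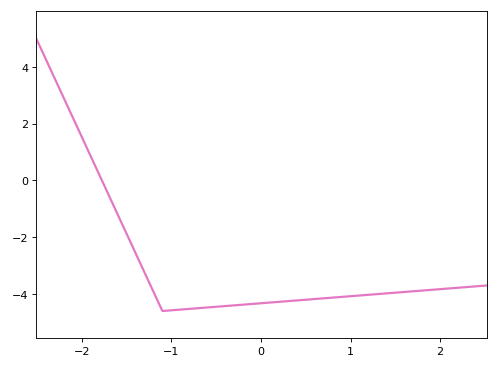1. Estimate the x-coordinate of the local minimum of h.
-1.1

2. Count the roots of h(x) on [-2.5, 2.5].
1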